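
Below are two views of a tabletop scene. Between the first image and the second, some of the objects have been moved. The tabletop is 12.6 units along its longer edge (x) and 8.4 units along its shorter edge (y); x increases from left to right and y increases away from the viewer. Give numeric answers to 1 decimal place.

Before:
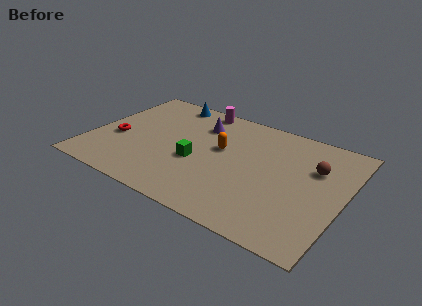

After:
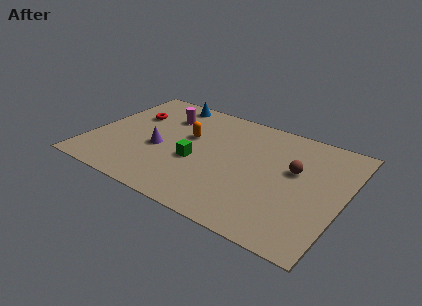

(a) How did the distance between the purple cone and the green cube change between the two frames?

-1.0

They were about 2.9 units apart before and 1.9 after — 1.0 units closer together.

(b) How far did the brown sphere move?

1.1

From (11.0, 5.6) to (10.1, 5.0), the brown sphere covered √(0.9² + 0.6²) ≈ 1.1 units.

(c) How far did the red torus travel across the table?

2.2

The red torus moved from about (1.3, 3.4) to (1.7, 5.6), a distance of √(0.4² + 2.2²) ≈ 2.2.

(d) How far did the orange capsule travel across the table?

1.7

The orange capsule moved from about (6.4, 4.9) to (4.7, 5.1), a distance of √(1.7² + 0.2²) ≈ 1.7.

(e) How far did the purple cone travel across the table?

3.2

The purple cone was near (5.1, 6.3) before and (3.5, 3.5) after, so it travelled √(1.6² + 2.8²) ≈ 3.2 units.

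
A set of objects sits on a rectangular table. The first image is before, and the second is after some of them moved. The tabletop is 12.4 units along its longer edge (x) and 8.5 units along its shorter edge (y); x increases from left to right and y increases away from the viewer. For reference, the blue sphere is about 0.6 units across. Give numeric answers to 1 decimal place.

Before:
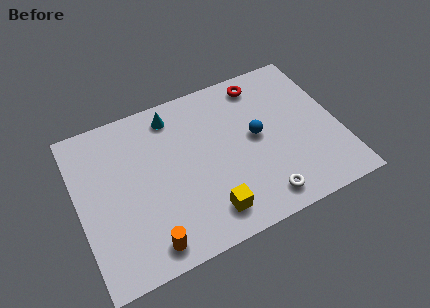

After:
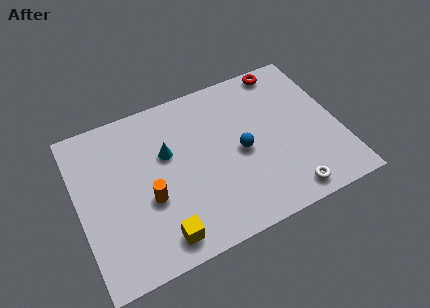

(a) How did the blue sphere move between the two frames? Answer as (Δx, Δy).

(-0.8, -0.5)

The blue sphere was at about (8.5, 4.5) and moved to about (7.7, 4.0).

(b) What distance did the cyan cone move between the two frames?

2.0

The cyan cone moved from about (4.8, 7.2) to (4.3, 5.3), a distance of √(0.5² + 1.9²) ≈ 2.0.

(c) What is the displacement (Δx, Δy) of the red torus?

(1.2, 0.4)

From the two frames, the red torus sits at roughly (9.1, 7.3) before and (10.3, 7.7) after.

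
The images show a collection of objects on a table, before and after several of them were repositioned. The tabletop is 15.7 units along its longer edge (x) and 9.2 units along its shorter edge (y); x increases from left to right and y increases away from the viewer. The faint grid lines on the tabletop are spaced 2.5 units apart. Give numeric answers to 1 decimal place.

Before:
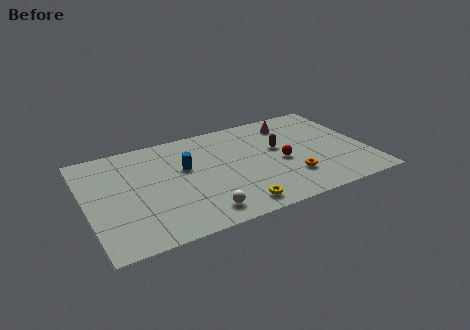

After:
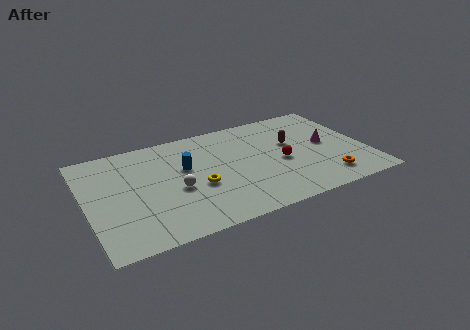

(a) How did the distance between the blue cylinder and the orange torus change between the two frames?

+2.1

Before: roughly 6.4 units apart; after: 8.5. That's 2.1 units further apart.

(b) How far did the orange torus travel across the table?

2.1

The orange torus was near (11.2, 2.5) before and (13.1, 1.7) after, so it travelled √(1.9² + 0.8²) ≈ 2.1 units.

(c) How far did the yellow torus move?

3.1

The yellow torus moved from about (7.9, 1.2) to (6.1, 3.7), a distance of √(1.8² + 2.5²) ≈ 3.1.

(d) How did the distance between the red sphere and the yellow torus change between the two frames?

+0.6

The distance was about 4.2 in the first image and 4.8 in the second, so they moved 0.6 units further apart.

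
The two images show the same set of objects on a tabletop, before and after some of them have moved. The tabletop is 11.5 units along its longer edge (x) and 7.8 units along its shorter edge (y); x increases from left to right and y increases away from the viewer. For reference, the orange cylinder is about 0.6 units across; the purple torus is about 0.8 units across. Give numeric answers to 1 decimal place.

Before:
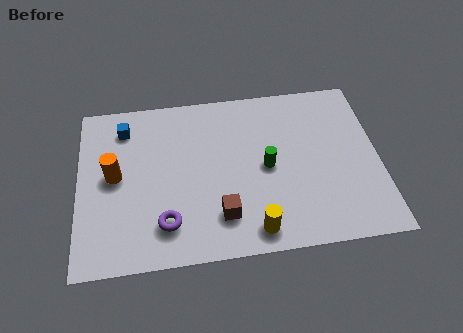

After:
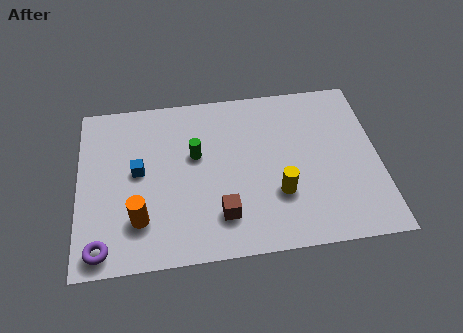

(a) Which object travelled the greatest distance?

the green cylinder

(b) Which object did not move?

the brown cube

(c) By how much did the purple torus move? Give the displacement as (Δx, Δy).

(-2.4, -0.8)

The purple torus was at about (3.3, 1.7) and moved to about (0.9, 0.9).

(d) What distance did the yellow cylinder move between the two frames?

1.8

The yellow cylinder moved from about (6.6, 1.0) to (7.6, 2.5), a distance of √(1.0² + 1.5²) ≈ 1.8.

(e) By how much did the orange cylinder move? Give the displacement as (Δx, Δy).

(0.9, -2.1)

From the two frames, the orange cylinder sits at roughly (1.4, 4.1) before and (2.3, 2.0) after.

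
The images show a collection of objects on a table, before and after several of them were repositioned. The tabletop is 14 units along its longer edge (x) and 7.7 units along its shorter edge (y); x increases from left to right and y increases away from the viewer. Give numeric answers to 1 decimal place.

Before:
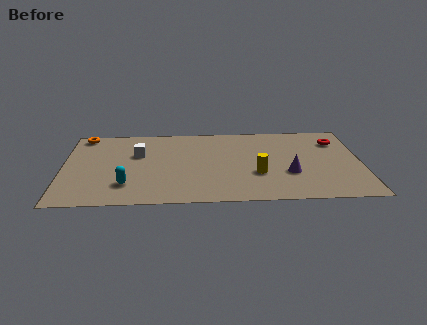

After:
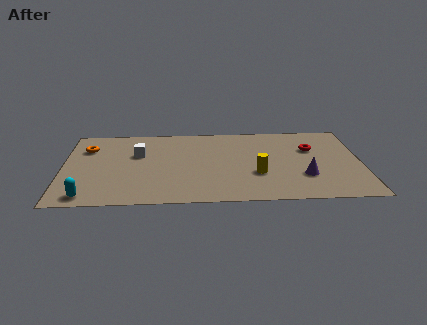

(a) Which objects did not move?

the white cube and the yellow cylinder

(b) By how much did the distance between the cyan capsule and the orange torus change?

-0.7

The distance was about 5.4 in the first image and 4.7 in the second, so they moved 0.7 units closer together.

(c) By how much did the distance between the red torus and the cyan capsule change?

+0.7

Before: roughly 10.6 units apart; after: 11.3. That's 0.7 units further apart.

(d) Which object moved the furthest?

the cyan capsule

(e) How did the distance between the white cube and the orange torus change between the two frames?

-0.8

They were about 3.3 units apart before and 2.5 after — 0.8 units closer together.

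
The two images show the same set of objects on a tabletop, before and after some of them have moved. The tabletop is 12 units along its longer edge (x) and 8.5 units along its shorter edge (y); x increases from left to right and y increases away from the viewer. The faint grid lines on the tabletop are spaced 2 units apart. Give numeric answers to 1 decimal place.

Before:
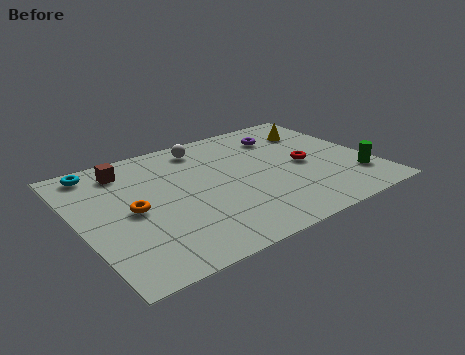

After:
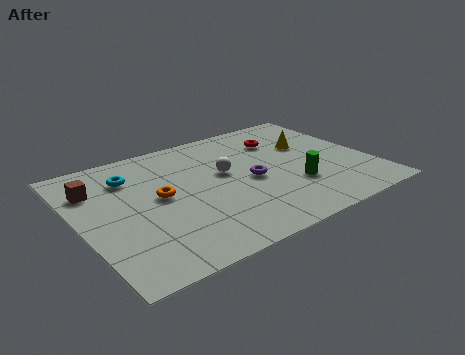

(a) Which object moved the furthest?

the purple torus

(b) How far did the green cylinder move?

2.6

From (11.1, 2.1) to (8.6, 2.7), the green cylinder covered √(2.5² + 0.6²) ≈ 2.6 units.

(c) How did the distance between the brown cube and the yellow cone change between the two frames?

+0.9

Before: roughly 8.0 units apart; after: 8.9. That's 0.9 units further apart.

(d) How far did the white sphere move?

2.4

The white sphere was near (5.6, 7.2) before and (6.1, 4.9) after, so it travelled √(0.5² + 2.3²) ≈ 2.4 units.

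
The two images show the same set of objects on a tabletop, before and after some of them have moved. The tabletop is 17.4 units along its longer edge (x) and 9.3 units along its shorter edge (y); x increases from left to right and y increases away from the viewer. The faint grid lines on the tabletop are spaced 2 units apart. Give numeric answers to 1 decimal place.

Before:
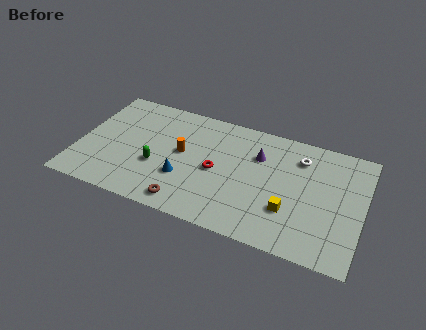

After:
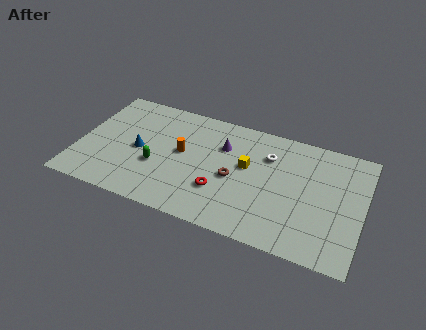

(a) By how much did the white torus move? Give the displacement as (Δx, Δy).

(-1.9, -0.5)

The white torus started near (13.4, 7.2) and ended near (11.5, 6.7).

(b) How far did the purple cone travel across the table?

2.2

The purple cone was near (10.9, 6.5) before and (8.7, 6.5) after, so it travelled √(2.2² + 0.0²) ≈ 2.2 units.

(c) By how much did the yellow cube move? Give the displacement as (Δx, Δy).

(-2.8, 2.5)

The yellow cube started near (13.1, 2.9) and ended near (10.3, 5.4).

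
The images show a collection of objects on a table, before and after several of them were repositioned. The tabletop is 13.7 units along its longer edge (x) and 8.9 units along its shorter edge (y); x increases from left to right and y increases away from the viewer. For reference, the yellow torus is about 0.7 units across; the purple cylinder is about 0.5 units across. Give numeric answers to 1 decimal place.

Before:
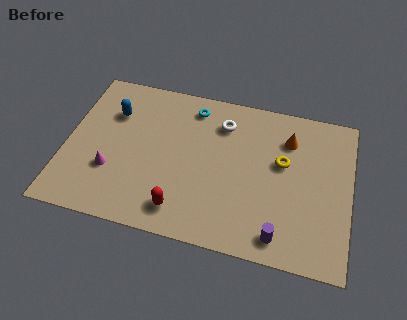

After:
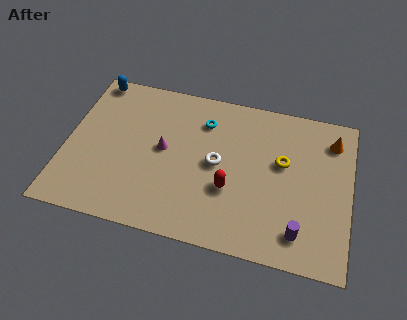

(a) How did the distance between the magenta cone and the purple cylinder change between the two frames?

-1.0

They were about 8.4 units apart before and 7.4 after — 1.0 units closer together.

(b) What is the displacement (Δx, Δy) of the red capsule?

(2.2, 1.7)

From the two frames, the red capsule sits at roughly (5.8, 1.5) before and (8.0, 3.2) after.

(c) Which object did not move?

the yellow torus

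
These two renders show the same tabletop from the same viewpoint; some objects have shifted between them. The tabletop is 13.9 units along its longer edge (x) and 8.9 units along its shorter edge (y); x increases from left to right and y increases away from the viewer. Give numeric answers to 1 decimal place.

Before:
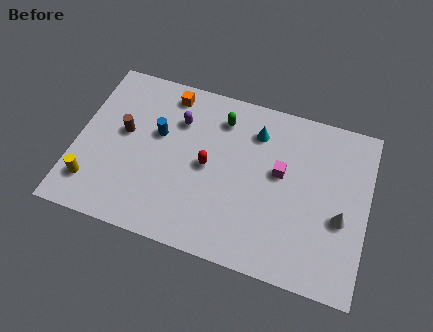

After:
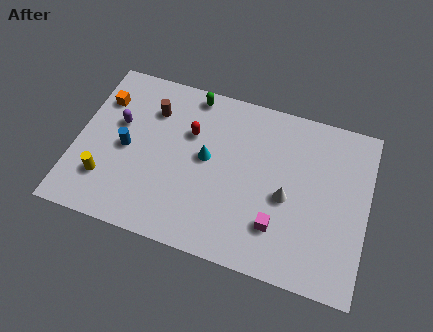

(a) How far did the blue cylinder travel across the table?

1.8

The blue cylinder moved from about (3.8, 5.4) to (2.4, 4.2), a distance of √(1.4² + 1.2²) ≈ 1.8.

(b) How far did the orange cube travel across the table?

3.3

From (4.1, 7.7) to (1.0, 6.5), the orange cube covered √(3.1² + 1.2²) ≈ 3.3 units.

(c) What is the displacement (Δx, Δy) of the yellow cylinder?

(0.6, 0.4)

The yellow cylinder was at about (1.0, 1.9) and moved to about (1.6, 2.3).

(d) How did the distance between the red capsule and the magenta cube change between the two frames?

+2.3

The distance was about 3.5 in the first image and 5.8 in the second, so they moved 2.3 units further apart.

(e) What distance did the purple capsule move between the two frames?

3.0

The purple capsule moved from about (4.7, 6.4) to (1.9, 5.4), a distance of √(2.8² + 1.0²) ≈ 3.0.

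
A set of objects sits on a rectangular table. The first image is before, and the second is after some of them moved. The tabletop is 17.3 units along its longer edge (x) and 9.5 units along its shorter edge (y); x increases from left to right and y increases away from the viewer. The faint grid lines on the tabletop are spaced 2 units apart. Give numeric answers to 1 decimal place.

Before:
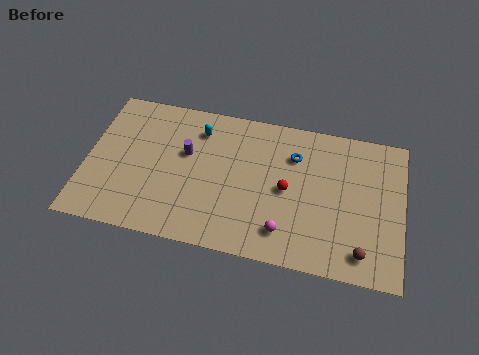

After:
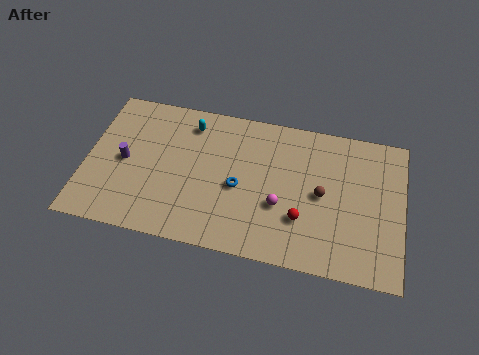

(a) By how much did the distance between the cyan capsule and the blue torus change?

-0.7

The distance was about 5.3 in the first image and 4.6 in the second, so they moved 0.7 units closer together.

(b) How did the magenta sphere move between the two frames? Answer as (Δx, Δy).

(-0.3, 1.6)

From the two frames, the magenta sphere sits at roughly (11.0, 1.9) before and (10.7, 3.5) after.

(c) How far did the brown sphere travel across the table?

3.9

The brown sphere moved from about (15.2, 1.5) to (12.9, 4.7), a distance of √(2.3² + 3.2²) ≈ 3.9.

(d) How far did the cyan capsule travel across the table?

0.6

From (6.0, 7.5) to (5.5, 7.8), the cyan capsule covered √(0.5² + 0.3²) ≈ 0.6 units.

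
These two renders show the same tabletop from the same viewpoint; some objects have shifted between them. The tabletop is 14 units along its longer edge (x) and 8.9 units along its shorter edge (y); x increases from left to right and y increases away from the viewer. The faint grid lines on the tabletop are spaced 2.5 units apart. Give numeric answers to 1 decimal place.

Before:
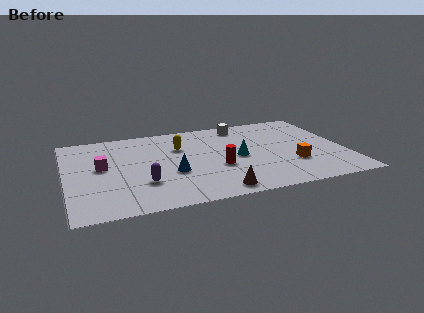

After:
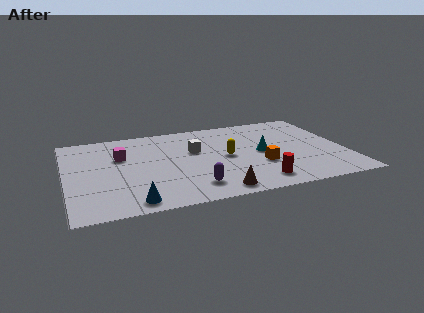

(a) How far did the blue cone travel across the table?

3.2

The blue cone was near (5.2, 3.4) before and (3.1, 1.0) after, so it travelled √(2.1² + 2.4²) ≈ 3.2 units.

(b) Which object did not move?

the brown cone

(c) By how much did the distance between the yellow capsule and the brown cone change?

-1.8

They were about 5.3 units apart before and 3.5 after — 1.8 units closer together.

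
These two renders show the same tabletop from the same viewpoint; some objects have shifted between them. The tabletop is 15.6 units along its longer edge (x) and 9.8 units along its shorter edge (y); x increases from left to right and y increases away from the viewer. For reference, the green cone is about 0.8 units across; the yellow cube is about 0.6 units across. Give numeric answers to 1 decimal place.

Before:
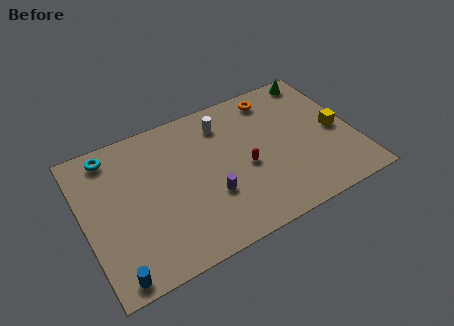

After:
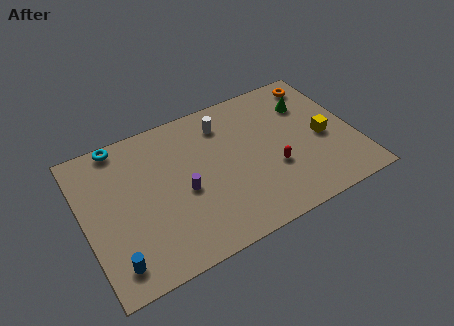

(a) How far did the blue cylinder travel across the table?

0.7

The blue cylinder was near (1.2, 0.9) before and (1.3, 1.6) after, so it travelled √(0.1² + 0.7²) ≈ 0.7 units.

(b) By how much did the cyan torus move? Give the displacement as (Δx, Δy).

(0.6, 0.5)

The cyan torus was at about (1.9, 8.5) and moved to about (2.5, 9.0).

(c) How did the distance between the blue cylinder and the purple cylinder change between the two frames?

-1.2

Before: roughly 6.3 units apart; after: 5.1. That's 1.2 units closer together.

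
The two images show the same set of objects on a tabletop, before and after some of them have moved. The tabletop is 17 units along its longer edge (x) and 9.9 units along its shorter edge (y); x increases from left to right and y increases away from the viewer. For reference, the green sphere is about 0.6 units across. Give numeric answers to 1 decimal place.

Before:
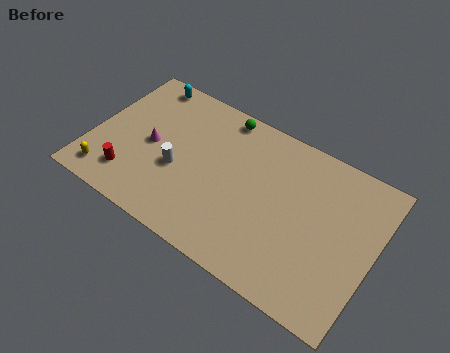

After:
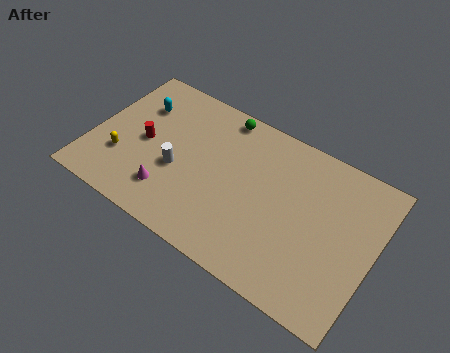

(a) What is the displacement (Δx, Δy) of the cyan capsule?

(0.0, -1.8)

The cyan capsule started near (2.3, 8.9) and ended near (2.3, 7.1).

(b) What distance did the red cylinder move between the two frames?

2.7

The red cylinder was near (2.7, 2.1) before and (3.1, 4.8) after, so it travelled √(0.4² + 2.7²) ≈ 2.7 units.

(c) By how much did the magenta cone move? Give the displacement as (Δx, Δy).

(1.6, -2.5)

The magenta cone started near (3.5, 4.8) and ended near (5.1, 2.3).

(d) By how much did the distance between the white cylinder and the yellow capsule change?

-1.2

They were about 4.6 units apart before and 3.4 after — 1.2 units closer together.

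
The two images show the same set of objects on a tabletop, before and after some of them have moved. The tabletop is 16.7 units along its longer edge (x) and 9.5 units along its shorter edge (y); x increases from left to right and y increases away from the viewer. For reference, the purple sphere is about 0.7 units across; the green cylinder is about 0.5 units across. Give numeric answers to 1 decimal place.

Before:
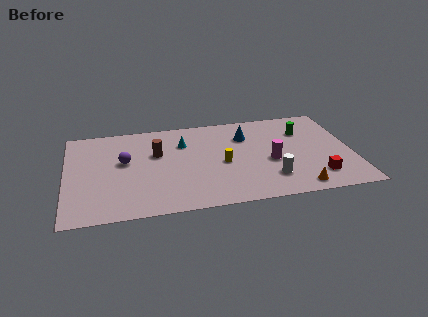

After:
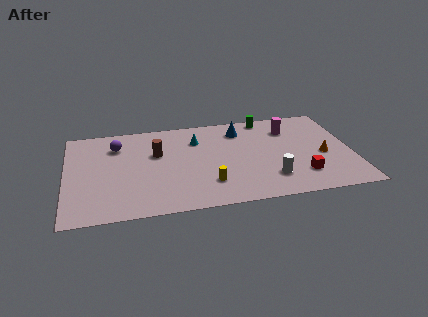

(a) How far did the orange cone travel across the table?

3.4

From (13.3, 1.1) to (15.0, 4.1), the orange cone covered √(1.7² + 3.0²) ≈ 3.4 units.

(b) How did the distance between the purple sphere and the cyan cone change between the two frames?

+1.0

They were about 3.7 units apart before and 4.7 after — 1.0 units further apart.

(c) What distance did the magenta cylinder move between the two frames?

3.5

From (11.9, 4.0) to (13.2, 7.2), the magenta cylinder covered √(1.3² + 3.2²) ≈ 3.5 units.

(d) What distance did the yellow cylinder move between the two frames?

2.1

The yellow cylinder was near (9.1, 4.3) before and (8.2, 2.4) after, so it travelled √(0.9² + 1.9²) ≈ 2.1 units.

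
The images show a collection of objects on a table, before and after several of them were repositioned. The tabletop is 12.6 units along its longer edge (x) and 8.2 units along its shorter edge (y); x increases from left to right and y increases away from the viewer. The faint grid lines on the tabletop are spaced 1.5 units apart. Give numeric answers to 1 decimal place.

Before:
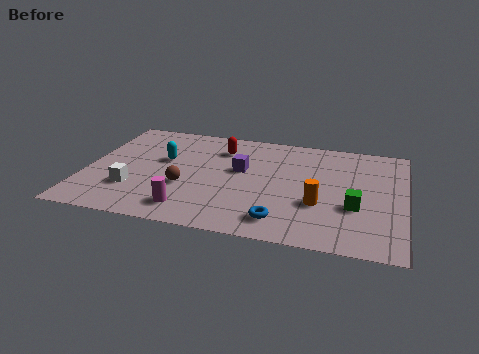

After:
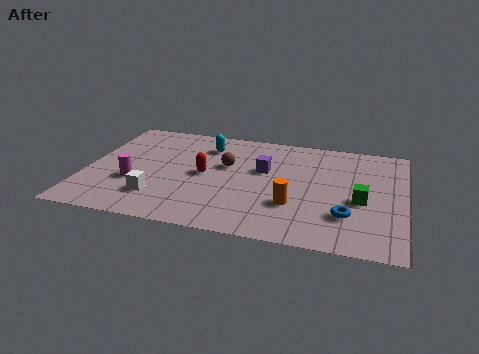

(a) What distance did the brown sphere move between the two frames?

2.5

The brown sphere moved from about (4.0, 3.0) to (5.5, 5.0), a distance of √(1.5² + 2.0²) ≈ 2.5.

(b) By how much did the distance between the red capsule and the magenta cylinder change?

-2.0

The distance was about 5.0 in the first image and 3.0 in the second, so they moved 2.0 units closer together.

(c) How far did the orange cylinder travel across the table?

1.0

The orange cylinder was near (9.3, 2.9) before and (8.3, 2.6) after, so it travelled √(1.0² + 0.3²) ≈ 1.0 units.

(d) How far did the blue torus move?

2.7

The blue torus moved from about (7.9, 1.4) to (10.4, 2.3), a distance of √(2.5² + 0.9²) ≈ 2.7.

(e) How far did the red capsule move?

2.3

The red capsule moved from about (5.2, 6.3) to (4.7, 4.1), a distance of √(0.5² + 2.2²) ≈ 2.3.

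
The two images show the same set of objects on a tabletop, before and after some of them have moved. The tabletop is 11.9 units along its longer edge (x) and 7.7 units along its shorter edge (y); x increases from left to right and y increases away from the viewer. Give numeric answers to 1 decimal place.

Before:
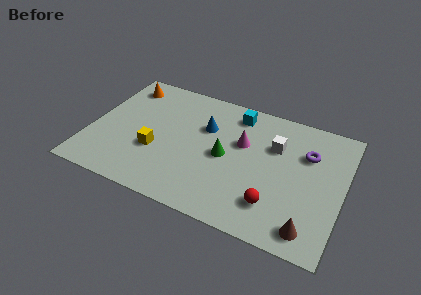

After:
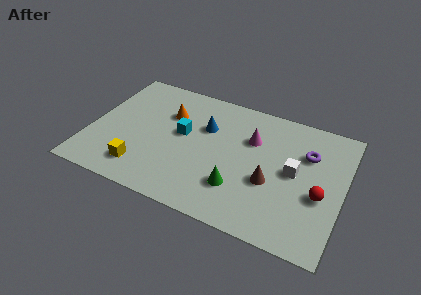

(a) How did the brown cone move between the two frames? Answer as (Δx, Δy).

(-2.0, 1.9)

The brown cone started near (10.6, 1.1) and ended near (8.6, 3.0).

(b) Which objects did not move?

the purple torus and the blue cone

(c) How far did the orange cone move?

2.5

From (1.2, 6.4) to (3.5, 5.3), the orange cone covered √(2.3² + 1.1²) ≈ 2.5 units.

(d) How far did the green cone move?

1.8

The green cone moved from about (6.4, 3.7) to (7.2, 2.1), a distance of √(0.8² + 1.6²) ≈ 1.8.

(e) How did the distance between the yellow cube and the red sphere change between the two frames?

+2.6

The distance was about 5.8 in the first image and 8.4 in the second, so they moved 2.6 units further apart.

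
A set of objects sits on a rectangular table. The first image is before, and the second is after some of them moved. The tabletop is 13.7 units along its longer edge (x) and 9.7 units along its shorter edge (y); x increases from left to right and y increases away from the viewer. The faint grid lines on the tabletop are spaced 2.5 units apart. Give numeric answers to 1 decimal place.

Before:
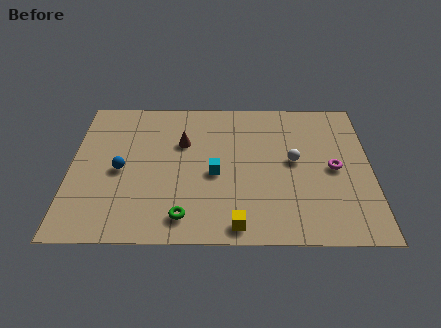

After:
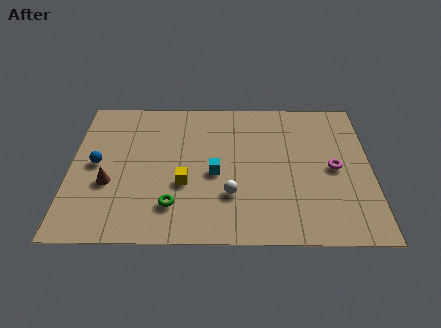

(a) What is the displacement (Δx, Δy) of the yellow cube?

(-2.4, 2.6)

From the two frames, the yellow cube sits at roughly (7.6, 1.0) before and (5.2, 3.6) after.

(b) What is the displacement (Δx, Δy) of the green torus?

(-0.5, 0.7)

The green torus started near (5.2, 1.5) and ended near (4.7, 2.2).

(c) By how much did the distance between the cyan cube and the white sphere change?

-2.1

The distance was about 3.7 in the first image and 1.6 in the second, so they moved 2.1 units closer together.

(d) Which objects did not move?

the cyan cube and the magenta torus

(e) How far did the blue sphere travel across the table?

1.2

The blue sphere moved from about (2.3, 4.5) to (1.2, 4.9), a distance of √(1.1² + 0.4²) ≈ 1.2.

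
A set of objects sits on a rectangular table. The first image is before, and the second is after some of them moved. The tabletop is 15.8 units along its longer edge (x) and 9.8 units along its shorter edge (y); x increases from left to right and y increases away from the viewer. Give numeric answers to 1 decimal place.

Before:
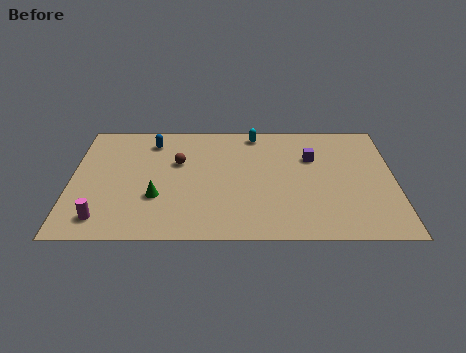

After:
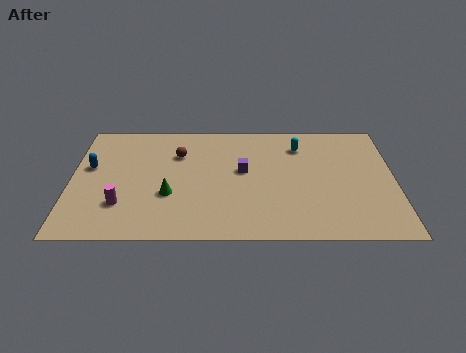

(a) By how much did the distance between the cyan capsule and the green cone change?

+0.4

Before: roughly 7.2 units apart; after: 7.6. That's 0.4 units further apart.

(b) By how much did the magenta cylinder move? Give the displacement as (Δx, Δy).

(0.9, 1.1)

The magenta cylinder was at about (1.6, 1.6) and moved to about (2.5, 2.7).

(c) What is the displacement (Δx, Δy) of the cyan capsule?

(2.2, -1.1)

The cyan capsule started near (9.0, 8.7) and ended near (11.2, 7.6).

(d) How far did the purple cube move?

3.6

The purple cube moved from about (11.8, 6.6) to (8.4, 5.5), a distance of √(3.4² + 1.1²) ≈ 3.6.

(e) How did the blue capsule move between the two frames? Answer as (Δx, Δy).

(-3.0, -2.2)

From the two frames, the blue capsule sits at roughly (3.9, 8.0) before and (0.9, 5.8) after.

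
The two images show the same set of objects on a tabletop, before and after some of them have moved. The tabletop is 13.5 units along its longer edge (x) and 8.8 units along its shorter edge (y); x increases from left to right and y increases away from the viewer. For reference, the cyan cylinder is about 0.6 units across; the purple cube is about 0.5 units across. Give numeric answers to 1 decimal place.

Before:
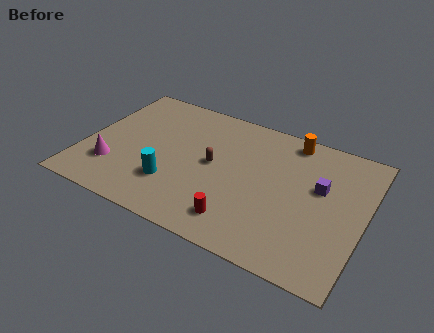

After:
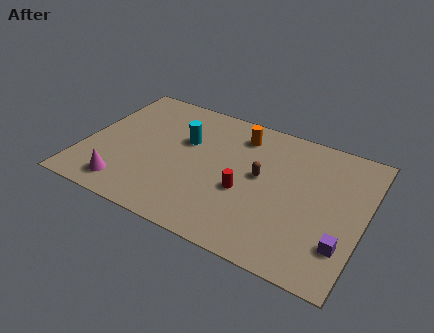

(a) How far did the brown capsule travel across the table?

2.3

The brown capsule moved from about (6.2, 4.6) to (8.5, 4.8), a distance of √(2.3² + 0.2²) ≈ 2.3.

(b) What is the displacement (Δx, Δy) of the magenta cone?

(0.8, -1.0)

The magenta cone started near (1.6, 2.4) and ended near (2.4, 1.4).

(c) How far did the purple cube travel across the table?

3.3

From (11.3, 5.3) to (12.7, 2.3), the purple cube covered √(1.4² + 3.0²) ≈ 3.3 units.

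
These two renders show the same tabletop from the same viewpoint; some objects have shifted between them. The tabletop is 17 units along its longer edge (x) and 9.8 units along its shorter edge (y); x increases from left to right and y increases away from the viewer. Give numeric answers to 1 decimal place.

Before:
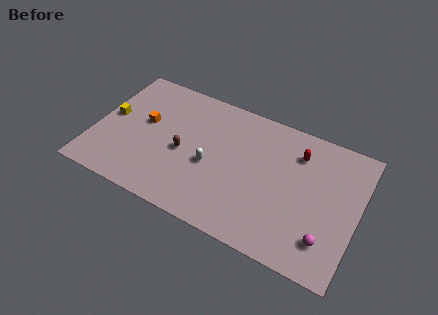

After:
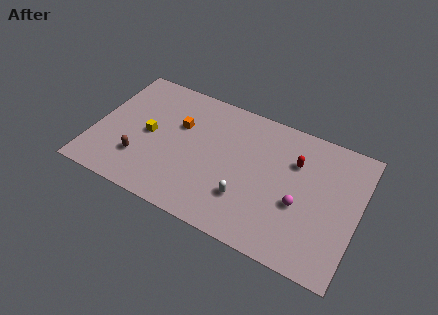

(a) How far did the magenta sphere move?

2.5

From (15.3, 2.2) to (13.4, 3.9), the magenta sphere covered √(1.9² + 1.7²) ≈ 2.5 units.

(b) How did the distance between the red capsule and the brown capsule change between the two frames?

+2.7

They were about 7.7 units apart before and 10.4 after — 2.7 units further apart.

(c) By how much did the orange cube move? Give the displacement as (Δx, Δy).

(2.2, 0.7)

From the two frames, the orange cube sits at roughly (3.1, 5.6) before and (5.3, 6.3) after.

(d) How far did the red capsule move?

0.7

The red capsule was near (12.9, 7.5) before and (12.8, 6.8) after, so it travelled √(0.1² + 0.7²) ≈ 0.7 units.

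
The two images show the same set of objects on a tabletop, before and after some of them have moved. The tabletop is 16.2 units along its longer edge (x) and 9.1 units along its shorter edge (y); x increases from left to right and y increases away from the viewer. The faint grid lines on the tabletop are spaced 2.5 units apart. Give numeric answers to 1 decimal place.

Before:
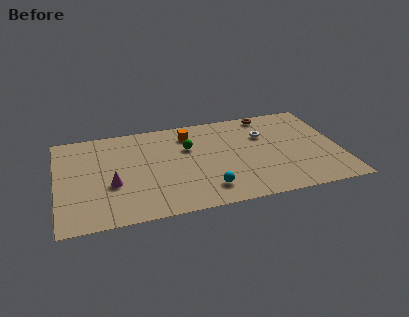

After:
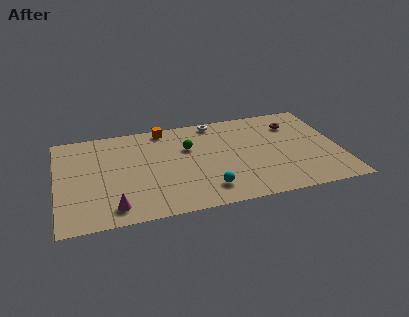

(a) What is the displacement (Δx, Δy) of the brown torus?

(1.4, -1.3)

The brown torus was at about (12.4, 8.2) and moved to about (13.8, 6.9).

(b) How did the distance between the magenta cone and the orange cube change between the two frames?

+1.5

The distance was about 6.0 in the first image and 7.5 in the second, so they moved 1.5 units further apart.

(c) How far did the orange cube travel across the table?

1.7

The orange cube was near (7.7, 7.3) before and (6.3, 8.2) after, so it travelled √(1.4² + 0.9²) ≈ 1.7 units.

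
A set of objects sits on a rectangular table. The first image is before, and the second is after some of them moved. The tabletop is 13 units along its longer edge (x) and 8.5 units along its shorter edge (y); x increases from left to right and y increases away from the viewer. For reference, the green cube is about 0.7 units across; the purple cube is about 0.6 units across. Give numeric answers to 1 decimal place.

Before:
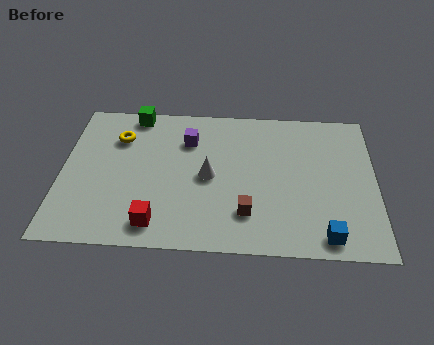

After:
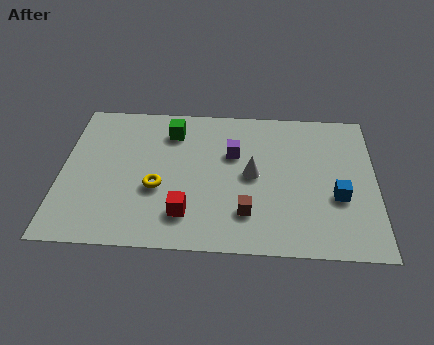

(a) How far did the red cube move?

1.3

The red cube was near (4.0, 1.3) before and (5.2, 1.9) after, so it travelled √(1.2² + 0.6²) ≈ 1.3 units.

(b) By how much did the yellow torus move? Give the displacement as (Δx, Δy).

(1.7, -2.9)

From the two frames, the yellow torus sits at roughly (2.3, 6.2) before and (4.0, 3.3) after.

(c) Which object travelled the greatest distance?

the yellow torus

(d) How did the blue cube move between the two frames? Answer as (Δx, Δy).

(0.5, 2.2)

The blue cube was at about (10.9, 1.0) and moved to about (11.4, 3.2).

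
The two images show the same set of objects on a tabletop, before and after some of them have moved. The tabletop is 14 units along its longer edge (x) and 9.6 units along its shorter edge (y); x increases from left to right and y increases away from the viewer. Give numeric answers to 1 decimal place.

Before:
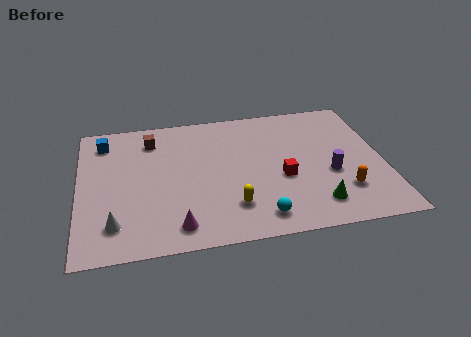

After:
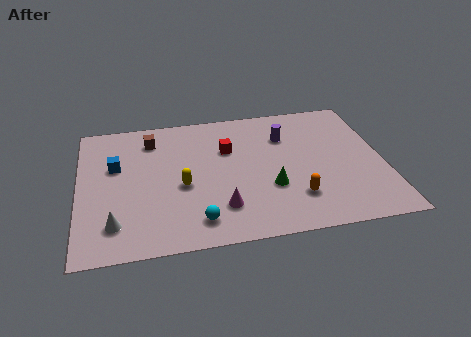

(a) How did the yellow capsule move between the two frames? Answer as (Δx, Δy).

(-2.2, 1.8)

The yellow capsule started near (6.9, 2.3) and ended near (4.7, 4.1).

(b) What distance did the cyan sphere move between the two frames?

2.8

The cyan sphere was near (8.1, 1.4) before and (5.3, 1.6) after, so it travelled √(2.8² + 0.2²) ≈ 2.8 units.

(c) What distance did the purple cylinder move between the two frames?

3.6

The purple cylinder moved from about (11.5, 3.8) to (9.6, 6.9), a distance of √(1.9² + 3.1²) ≈ 3.6.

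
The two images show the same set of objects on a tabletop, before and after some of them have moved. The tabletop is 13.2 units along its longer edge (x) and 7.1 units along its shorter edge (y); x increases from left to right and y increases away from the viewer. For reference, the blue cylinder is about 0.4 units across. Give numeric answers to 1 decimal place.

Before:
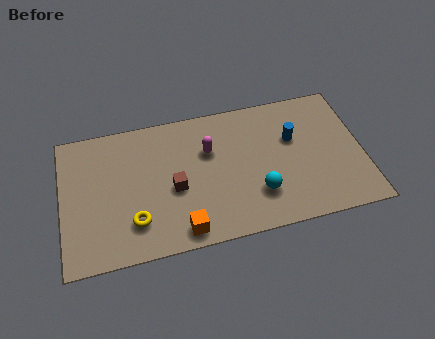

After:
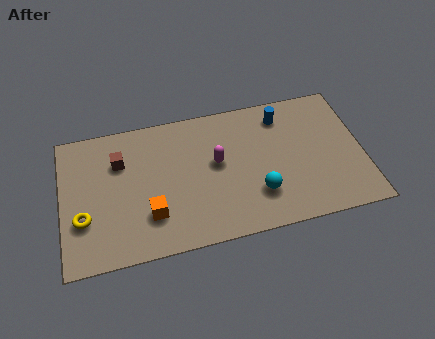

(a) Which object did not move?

the cyan sphere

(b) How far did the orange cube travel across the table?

1.7

The orange cube was near (5.1, 0.9) before and (3.8, 2.0) after, so it travelled √(1.3² + 1.1²) ≈ 1.7 units.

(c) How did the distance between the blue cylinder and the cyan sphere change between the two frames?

+1.0

Before: roughly 3.0 units apart; after: 4.0. That's 1.0 units further apart.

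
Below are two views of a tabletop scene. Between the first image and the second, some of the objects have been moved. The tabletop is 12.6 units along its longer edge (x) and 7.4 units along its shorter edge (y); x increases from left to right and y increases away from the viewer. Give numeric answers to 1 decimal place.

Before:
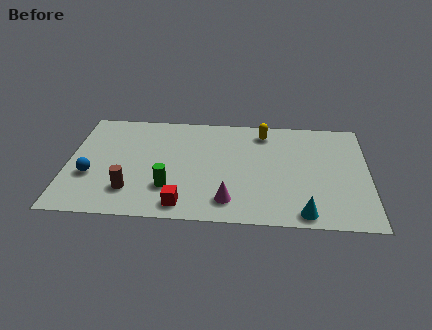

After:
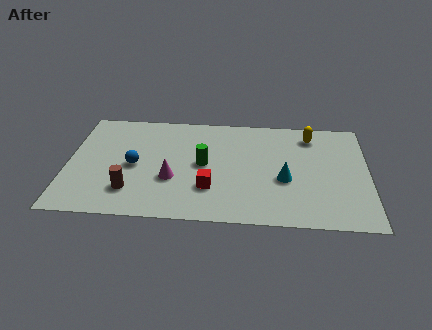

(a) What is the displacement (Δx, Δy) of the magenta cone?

(-2.4, 1.3)

The magenta cone started near (6.8, 1.4) and ended near (4.4, 2.7).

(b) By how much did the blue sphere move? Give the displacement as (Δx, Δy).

(1.8, 0.8)

The blue sphere started near (1.0, 2.7) and ended near (2.8, 3.5).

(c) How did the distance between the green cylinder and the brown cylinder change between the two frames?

+2.0

The distance was about 1.6 in the first image and 3.6 in the second, so they moved 2.0 units further apart.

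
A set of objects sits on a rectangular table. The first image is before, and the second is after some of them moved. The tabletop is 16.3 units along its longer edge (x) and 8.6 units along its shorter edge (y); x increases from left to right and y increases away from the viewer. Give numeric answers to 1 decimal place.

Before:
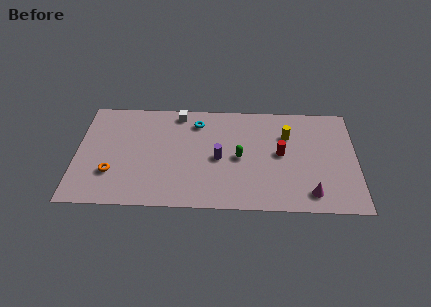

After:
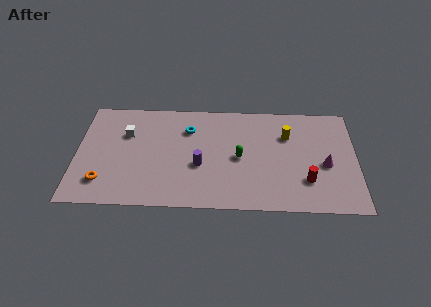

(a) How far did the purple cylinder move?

1.3

The purple cylinder was near (8.3, 4.0) before and (7.2, 3.4) after, so it travelled √(1.1² + 0.6²) ≈ 1.3 units.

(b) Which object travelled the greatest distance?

the white cube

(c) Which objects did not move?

the green capsule and the yellow cylinder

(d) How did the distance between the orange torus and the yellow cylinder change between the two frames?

+0.7

They were about 10.8 units apart before and 11.5 after — 0.7 units further apart.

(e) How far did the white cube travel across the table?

3.5

The white cube was near (5.9, 7.6) before and (2.9, 5.8) after, so it travelled √(3.0² + 1.8²) ≈ 3.5 units.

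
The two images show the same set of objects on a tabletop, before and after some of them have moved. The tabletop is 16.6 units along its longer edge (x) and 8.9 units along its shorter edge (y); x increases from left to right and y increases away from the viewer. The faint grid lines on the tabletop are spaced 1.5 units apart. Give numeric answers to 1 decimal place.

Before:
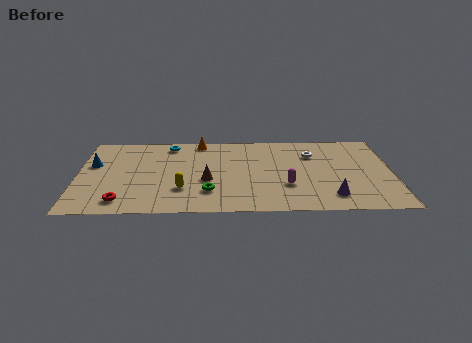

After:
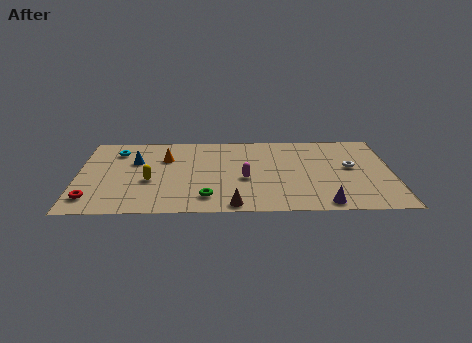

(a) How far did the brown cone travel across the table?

3.1

From (6.8, 3.6) to (8.2, 0.8), the brown cone covered √(1.4² + 2.8²) ≈ 3.1 units.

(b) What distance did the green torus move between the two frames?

0.6

The green torus was near (6.9, 2.3) before and (6.8, 1.7) after, so it travelled √(0.1² + 0.6²) ≈ 0.6 units.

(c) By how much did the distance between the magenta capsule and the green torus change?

-1.3

The distance was about 4.1 in the first image and 2.8 in the second, so they moved 1.3 units closer together.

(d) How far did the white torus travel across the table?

2.5

From (12.4, 6.4) to (14.4, 4.9), the white torus covered √(2.0² + 1.5²) ≈ 2.5 units.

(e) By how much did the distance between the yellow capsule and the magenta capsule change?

-0.5

They were about 5.5 units apart before and 5.0 after — 0.5 units closer together.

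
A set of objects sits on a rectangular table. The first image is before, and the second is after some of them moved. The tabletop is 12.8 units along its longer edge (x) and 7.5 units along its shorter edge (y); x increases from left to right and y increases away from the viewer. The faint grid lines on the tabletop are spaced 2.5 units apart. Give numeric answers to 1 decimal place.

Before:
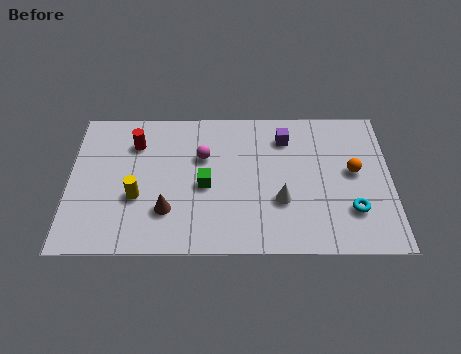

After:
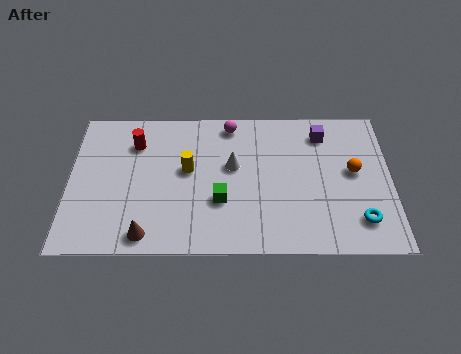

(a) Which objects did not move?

the red cylinder and the orange sphere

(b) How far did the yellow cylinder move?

2.4

The yellow cylinder was near (2.7, 2.8) before and (4.7, 4.2) after, so it travelled √(2.0² + 1.4²) ≈ 2.4 units.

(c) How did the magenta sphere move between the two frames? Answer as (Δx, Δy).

(1.1, 1.7)

From the two frames, the magenta sphere sits at roughly (5.3, 4.9) before and (6.4, 6.6) after.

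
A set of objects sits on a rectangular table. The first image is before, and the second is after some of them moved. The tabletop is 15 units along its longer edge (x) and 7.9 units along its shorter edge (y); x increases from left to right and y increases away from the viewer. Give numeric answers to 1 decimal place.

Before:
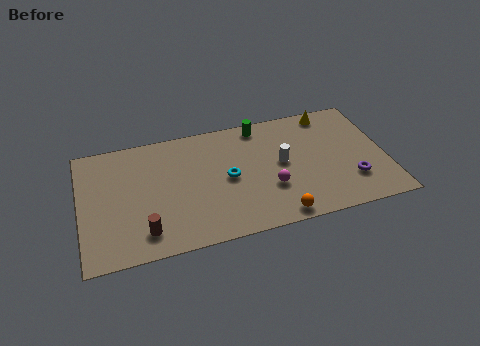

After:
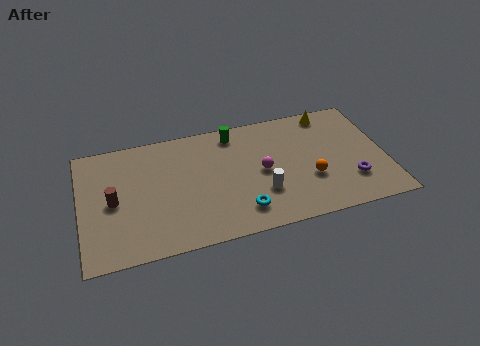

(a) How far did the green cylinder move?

1.3

From (9.0, 7.0) to (7.7, 6.8), the green cylinder covered √(1.3² + 0.2²) ≈ 1.3 units.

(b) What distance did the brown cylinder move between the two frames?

2.7

The brown cylinder moved from about (3.0, 1.5) to (1.6, 3.8), a distance of √(1.4² + 2.3²) ≈ 2.7.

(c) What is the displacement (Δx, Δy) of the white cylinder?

(-1.1, -1.7)

The white cylinder started near (9.9, 4.2) and ended near (8.8, 2.5).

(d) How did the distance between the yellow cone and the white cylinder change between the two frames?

+2.0

Before: roughly 3.8 units apart; after: 5.8. That's 2.0 units further apart.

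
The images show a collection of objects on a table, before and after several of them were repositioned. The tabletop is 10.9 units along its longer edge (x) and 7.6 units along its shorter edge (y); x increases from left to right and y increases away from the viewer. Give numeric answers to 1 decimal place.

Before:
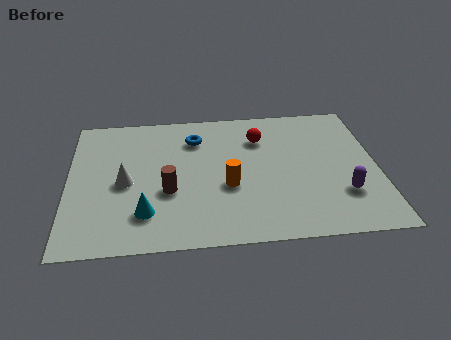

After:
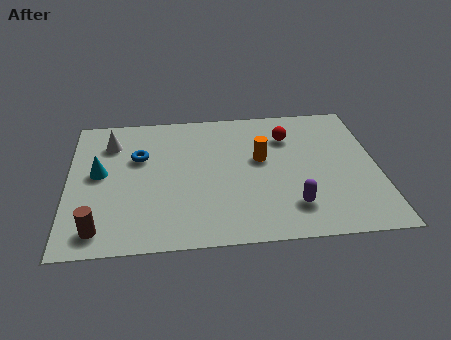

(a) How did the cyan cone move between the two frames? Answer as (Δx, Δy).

(-1.6, 2.3)

From the two frames, the cyan cone sits at roughly (2.7, 1.8) before and (1.1, 4.1) after.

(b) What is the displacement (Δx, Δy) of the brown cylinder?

(-2.4, -1.8)

The brown cylinder was at about (3.5, 2.9) and moved to about (1.1, 1.1).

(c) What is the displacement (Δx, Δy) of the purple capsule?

(-1.8, -0.5)

The purple capsule started near (9.6, 2.2) and ended near (7.8, 1.7).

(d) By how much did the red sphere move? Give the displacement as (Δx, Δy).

(1.0, 0.0)

The red sphere was at about (6.8, 5.6) and moved to about (7.8, 5.6).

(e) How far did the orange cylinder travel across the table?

1.8

The orange cylinder moved from about (5.6, 3.0) to (6.8, 4.4), a distance of √(1.2² + 1.4²) ≈ 1.8.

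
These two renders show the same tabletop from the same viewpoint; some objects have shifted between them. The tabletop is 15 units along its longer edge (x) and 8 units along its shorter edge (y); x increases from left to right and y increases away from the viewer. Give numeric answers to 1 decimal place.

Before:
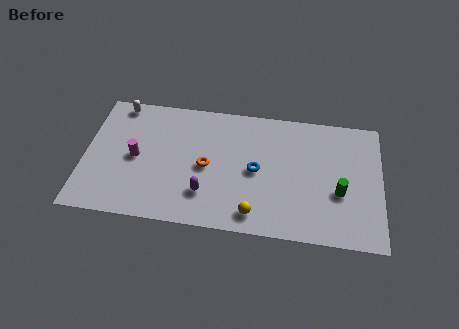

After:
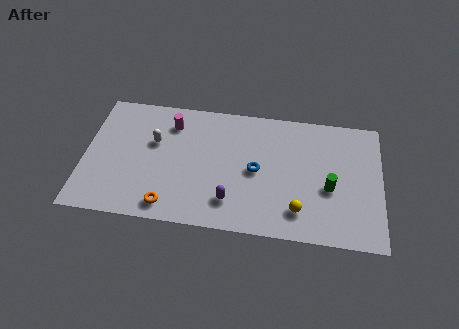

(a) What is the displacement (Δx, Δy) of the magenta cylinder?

(1.7, 2.4)

The magenta cylinder was at about (2.6, 3.9) and moved to about (4.3, 6.3).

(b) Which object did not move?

the blue torus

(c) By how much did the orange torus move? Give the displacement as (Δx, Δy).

(-1.8, -2.7)

From the two frames, the orange torus sits at roughly (6.2, 3.8) before and (4.4, 1.1) after.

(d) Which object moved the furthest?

the orange torus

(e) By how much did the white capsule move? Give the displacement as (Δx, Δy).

(1.9, -2.2)

The white capsule was at about (1.6, 7.2) and moved to about (3.5, 5.0).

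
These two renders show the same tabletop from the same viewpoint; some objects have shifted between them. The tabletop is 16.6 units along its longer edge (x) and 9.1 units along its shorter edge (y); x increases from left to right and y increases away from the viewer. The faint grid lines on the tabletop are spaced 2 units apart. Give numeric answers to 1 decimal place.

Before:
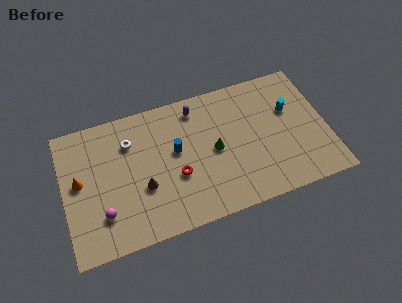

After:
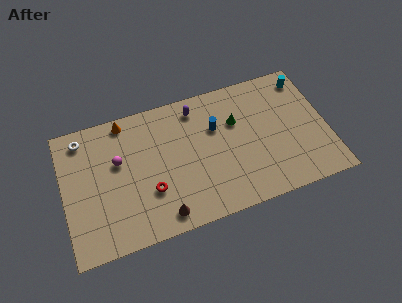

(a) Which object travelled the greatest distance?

the orange cone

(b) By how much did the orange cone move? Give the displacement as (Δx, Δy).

(3.1, 3.2)

From the two frames, the orange cone sits at roughly (1.0, 5.0) before and (4.1, 8.2) after.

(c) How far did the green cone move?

2.1

The green cone was near (9.5, 4.5) before and (11.0, 6.0) after, so it travelled √(1.5² + 1.5²) ≈ 2.1 units.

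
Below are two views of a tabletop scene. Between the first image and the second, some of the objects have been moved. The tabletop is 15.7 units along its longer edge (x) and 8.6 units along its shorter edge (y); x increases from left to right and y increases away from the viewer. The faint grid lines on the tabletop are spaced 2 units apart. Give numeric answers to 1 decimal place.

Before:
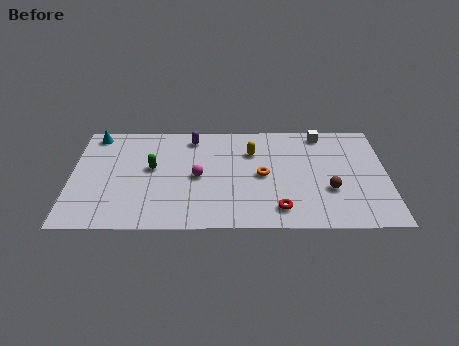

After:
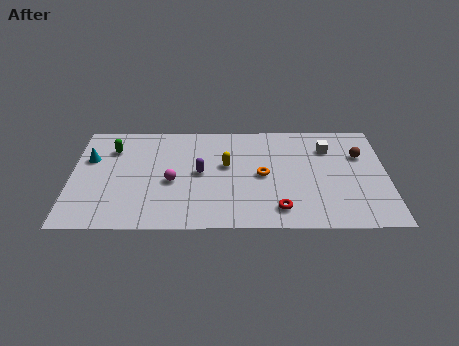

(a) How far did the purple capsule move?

2.9

The purple capsule was near (6.0, 7.3) before and (6.4, 4.4) after, so it travelled √(0.4² + 2.9²) ≈ 2.9 units.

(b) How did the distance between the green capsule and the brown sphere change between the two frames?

+3.4

The distance was about 9.0 in the first image and 12.4 in the second, so they moved 3.4 units further apart.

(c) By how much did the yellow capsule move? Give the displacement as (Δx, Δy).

(-1.3, -1.1)

The yellow capsule was at about (9.0, 6.1) and moved to about (7.7, 5.0).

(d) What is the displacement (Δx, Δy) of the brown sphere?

(1.6, 2.8)

From the two frames, the brown sphere sits at roughly (12.8, 3.0) before and (14.4, 5.8) after.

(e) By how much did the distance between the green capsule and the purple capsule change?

+1.6

The distance was about 3.2 in the first image and 4.8 in the second, so they moved 1.6 units further apart.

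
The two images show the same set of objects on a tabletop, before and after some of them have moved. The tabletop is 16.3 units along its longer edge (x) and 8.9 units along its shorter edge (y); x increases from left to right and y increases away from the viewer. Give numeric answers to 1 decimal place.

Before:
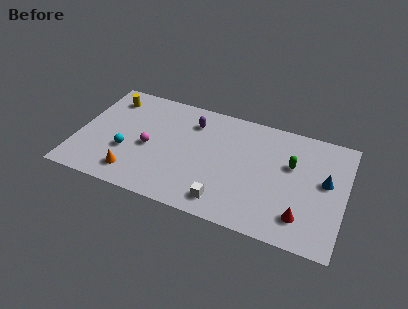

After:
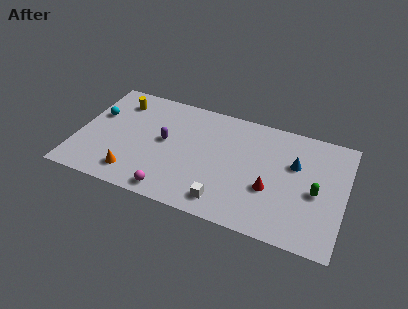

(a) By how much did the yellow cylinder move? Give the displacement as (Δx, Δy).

(0.6, -0.1)

The yellow cylinder started near (1.6, 7.2) and ended near (2.2, 7.1).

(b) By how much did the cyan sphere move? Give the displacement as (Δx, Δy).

(-2.1, 2.4)

The cyan sphere started near (3.1, 3.2) and ended near (1.0, 5.6).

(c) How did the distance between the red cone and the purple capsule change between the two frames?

-1.9

They were about 8.7 units apart before and 6.8 after — 1.9 units closer together.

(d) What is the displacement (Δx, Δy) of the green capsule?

(1.6, -1.6)

The green capsule was at about (13.0, 5.6) and moved to about (14.6, 4.0).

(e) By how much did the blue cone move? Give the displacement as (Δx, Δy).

(-1.9, 0.7)

The blue cone was at about (15.1, 5.0) and moved to about (13.2, 5.7).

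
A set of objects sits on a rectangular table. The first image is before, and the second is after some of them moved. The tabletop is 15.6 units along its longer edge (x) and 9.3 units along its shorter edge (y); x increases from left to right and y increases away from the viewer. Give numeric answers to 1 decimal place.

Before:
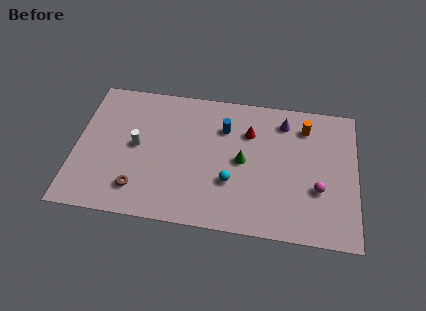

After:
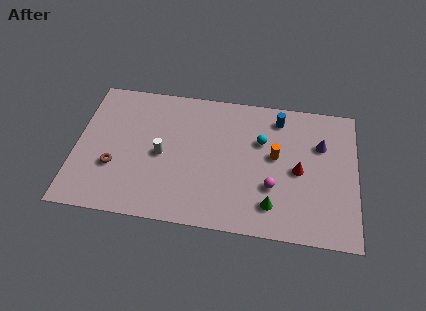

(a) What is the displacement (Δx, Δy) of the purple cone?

(2.1, -1.3)

From the two frames, the purple cone sits at roughly (11.5, 7.6) before and (13.6, 6.3) after.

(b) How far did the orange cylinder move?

2.7

From (12.7, 7.4) to (11.1, 5.2), the orange cylinder covered √(1.6² + 2.2²) ≈ 2.7 units.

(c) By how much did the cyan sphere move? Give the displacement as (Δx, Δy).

(1.6, 3.0)

The cyan sphere started near (8.7, 3.1) and ended near (10.3, 6.1).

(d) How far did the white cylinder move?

1.5

From (3.4, 4.8) to (4.8, 4.4), the white cylinder covered √(1.4² + 0.4²) ≈ 1.5 units.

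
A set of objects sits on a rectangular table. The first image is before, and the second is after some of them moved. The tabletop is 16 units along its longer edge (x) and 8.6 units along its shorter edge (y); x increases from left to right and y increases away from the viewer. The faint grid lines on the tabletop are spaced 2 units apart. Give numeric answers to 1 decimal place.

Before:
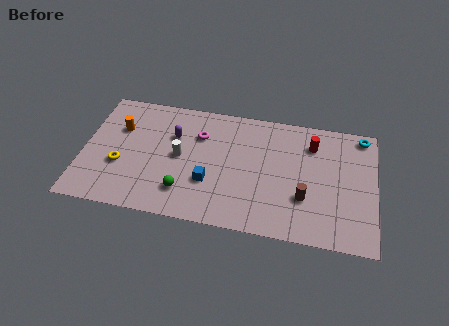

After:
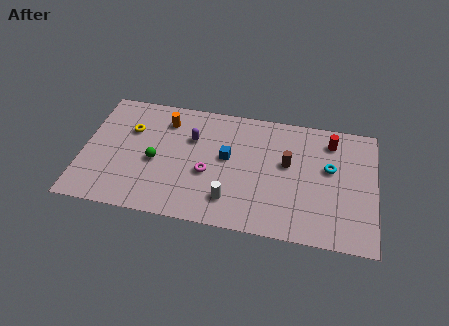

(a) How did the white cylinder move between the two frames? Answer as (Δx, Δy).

(2.9, -2.5)

The white cylinder started near (5.3, 4.4) and ended near (8.2, 1.9).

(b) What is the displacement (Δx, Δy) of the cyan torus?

(-1.7, -2.6)

From the two frames, the cyan torus sits at roughly (15.2, 7.7) before and (13.5, 5.1) after.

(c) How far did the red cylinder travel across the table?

1.1

The red cylinder moved from about (12.5, 6.6) to (13.5, 7.0), a distance of √(1.0² + 0.4²) ≈ 1.1.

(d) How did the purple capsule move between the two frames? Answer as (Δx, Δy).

(1.0, 0.0)

The purple capsule was at about (4.9, 5.8) and moved to about (5.9, 5.8).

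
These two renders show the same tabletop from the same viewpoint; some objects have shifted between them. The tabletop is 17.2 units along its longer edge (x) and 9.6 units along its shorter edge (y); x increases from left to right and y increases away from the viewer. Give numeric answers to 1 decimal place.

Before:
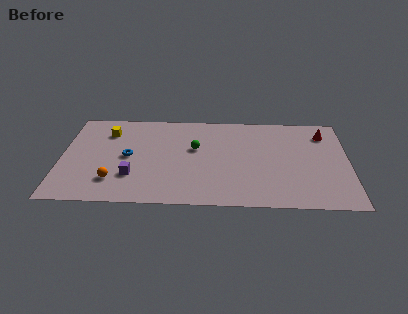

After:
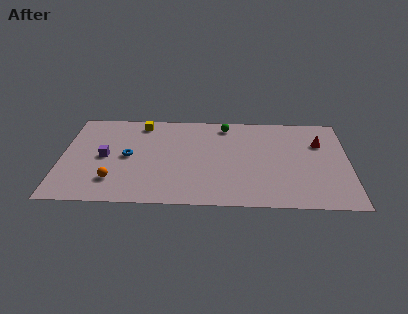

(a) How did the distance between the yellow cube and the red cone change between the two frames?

-2.2

The distance was about 13.1 in the first image and 10.9 in the second, so they moved 2.2 units closer together.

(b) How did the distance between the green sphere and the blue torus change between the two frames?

+2.7

The distance was about 4.1 in the first image and 6.8 in the second, so they moved 2.7 units further apart.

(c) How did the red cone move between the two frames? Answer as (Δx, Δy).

(-0.3, -1.0)

The red cone was at about (15.8, 7.6) and moved to about (15.5, 6.6).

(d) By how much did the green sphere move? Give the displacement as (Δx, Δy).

(1.8, 2.5)

The green sphere started near (8.0, 5.8) and ended near (9.8, 8.3).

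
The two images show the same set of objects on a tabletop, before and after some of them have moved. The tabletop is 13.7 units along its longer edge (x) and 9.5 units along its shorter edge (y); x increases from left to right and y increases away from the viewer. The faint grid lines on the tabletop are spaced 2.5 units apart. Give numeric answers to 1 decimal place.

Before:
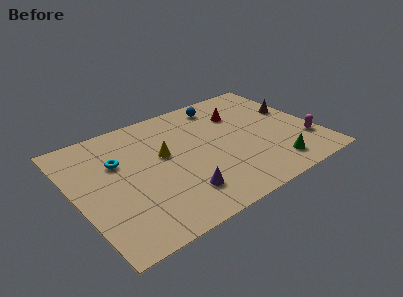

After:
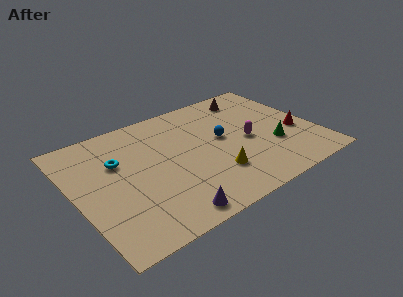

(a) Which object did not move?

the cyan torus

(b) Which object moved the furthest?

the red cone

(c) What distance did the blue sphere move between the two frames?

2.9

The blue sphere was near (9.0, 8.1) before and (8.5, 5.2) after, so it travelled √(0.5² + 2.9²) ≈ 2.9 units.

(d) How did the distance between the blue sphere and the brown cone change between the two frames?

-0.9

They were about 4.5 units apart before and 3.6 after — 0.9 units closer together.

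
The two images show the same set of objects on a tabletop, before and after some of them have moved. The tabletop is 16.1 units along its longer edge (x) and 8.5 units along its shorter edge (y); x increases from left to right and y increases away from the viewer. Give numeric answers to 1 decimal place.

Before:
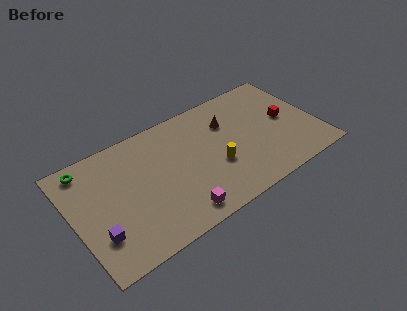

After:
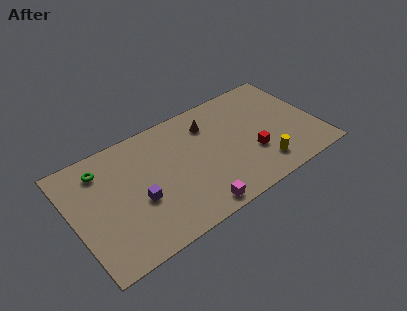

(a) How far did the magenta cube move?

1.1

From (6.3, 1.2) to (7.4, 0.9), the magenta cube covered √(1.1² + 0.3²) ≈ 1.1 units.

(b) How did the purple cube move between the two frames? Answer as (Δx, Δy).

(2.8, 1.0)

From the two frames, the purple cube sits at roughly (1.3, 2.4) before and (4.1, 3.4) after.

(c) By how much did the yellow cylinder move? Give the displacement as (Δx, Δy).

(2.8, -1.5)

From the two frames, the yellow cylinder sits at roughly (9.2, 3.2) before and (12.0, 1.7) after.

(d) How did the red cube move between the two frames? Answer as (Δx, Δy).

(-2.6, -1.5)

From the two frames, the red cube sits at roughly (14.2, 4.4) before and (11.6, 2.9) after.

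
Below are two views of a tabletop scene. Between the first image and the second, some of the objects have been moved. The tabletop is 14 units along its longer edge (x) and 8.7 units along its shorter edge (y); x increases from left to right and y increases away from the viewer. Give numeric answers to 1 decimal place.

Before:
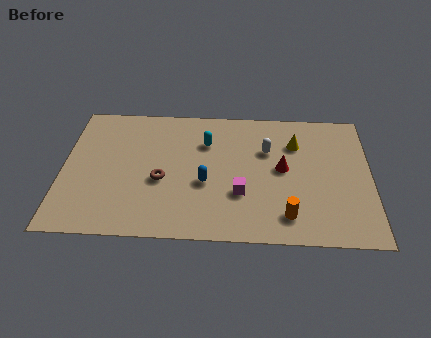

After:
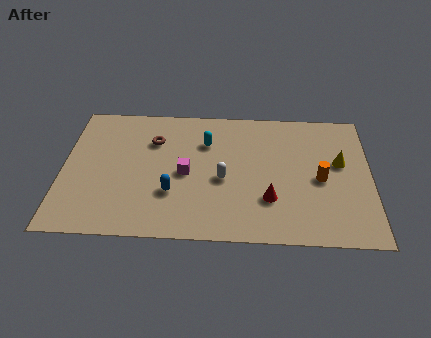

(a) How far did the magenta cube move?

2.8

The magenta cube moved from about (8.1, 2.9) to (5.6, 4.1), a distance of √(2.5² + 1.2²) ≈ 2.8.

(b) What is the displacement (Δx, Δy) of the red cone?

(-0.6, -2.0)

From the two frames, the red cone sits at roughly (10.0, 4.6) before and (9.4, 2.6) after.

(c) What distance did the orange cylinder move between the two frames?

2.8

The orange cylinder moved from about (10.2, 1.6) to (11.7, 4.0), a distance of √(1.5² + 2.4²) ≈ 2.8.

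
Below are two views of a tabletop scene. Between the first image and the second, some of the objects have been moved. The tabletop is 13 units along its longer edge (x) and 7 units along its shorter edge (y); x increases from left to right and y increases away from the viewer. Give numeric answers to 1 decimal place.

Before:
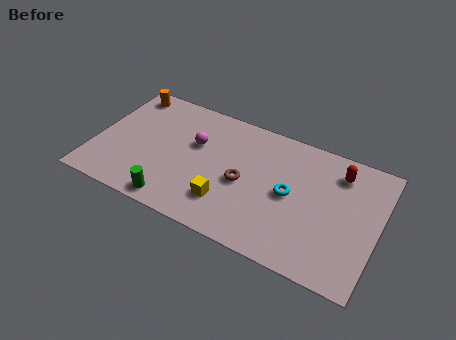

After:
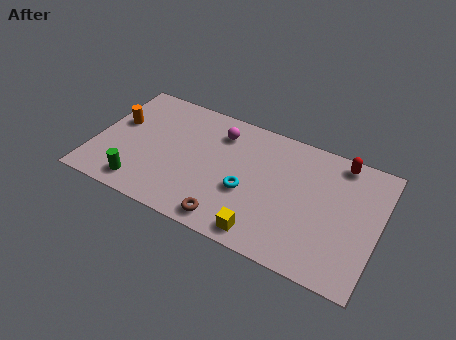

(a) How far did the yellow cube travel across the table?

2.0

From (6.3, 1.8) to (8.1, 0.9), the yellow cube covered √(1.8² + 0.9²) ≈ 2.0 units.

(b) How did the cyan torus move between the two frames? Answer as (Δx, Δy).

(-1.9, -0.7)

From the two frames, the cyan torus sits at roughly (9.0, 3.5) before and (7.1, 2.8) after.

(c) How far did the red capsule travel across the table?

0.6

The red capsule was near (11.0, 5.6) before and (11.0, 6.2) after, so it travelled √(0.0² + 0.6²) ≈ 0.6 units.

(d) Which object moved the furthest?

the brown torus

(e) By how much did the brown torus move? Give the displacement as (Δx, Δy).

(-0.4, -2.3)

From the two frames, the brown torus sits at roughly (6.9, 3.2) before and (6.5, 0.9) after.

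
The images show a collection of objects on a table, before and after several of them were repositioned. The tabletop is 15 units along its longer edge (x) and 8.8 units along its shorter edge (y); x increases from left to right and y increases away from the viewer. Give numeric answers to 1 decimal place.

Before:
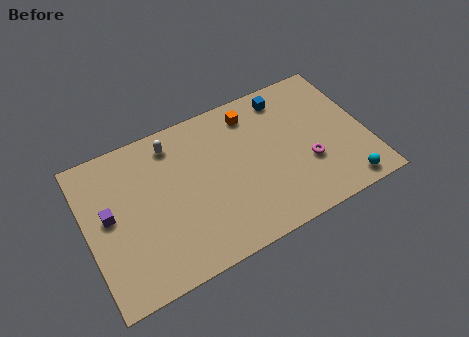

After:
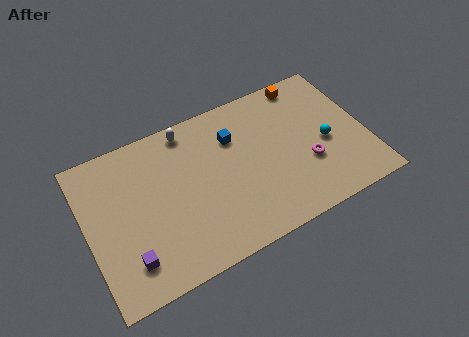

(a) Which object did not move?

the magenta torus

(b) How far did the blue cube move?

3.2

From (11.1, 7.5) to (8.1, 6.3), the blue cube covered √(3.0² + 1.2²) ≈ 3.2 units.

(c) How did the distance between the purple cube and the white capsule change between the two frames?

+2.6

Before: roughly 4.5 units apart; after: 7.1. That's 2.6 units further apart.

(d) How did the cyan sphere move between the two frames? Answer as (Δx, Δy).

(-0.6, 2.9)

From the two frames, the cyan sphere sits at roughly (13.4, 1.0) before and (12.8, 3.9) after.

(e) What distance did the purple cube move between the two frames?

3.0

The purple cube moved from about (1.2, 4.8) to (1.9, 1.9), a distance of √(0.7² + 2.9²) ≈ 3.0.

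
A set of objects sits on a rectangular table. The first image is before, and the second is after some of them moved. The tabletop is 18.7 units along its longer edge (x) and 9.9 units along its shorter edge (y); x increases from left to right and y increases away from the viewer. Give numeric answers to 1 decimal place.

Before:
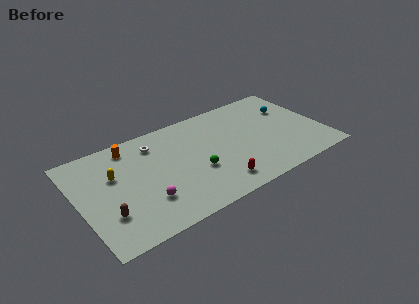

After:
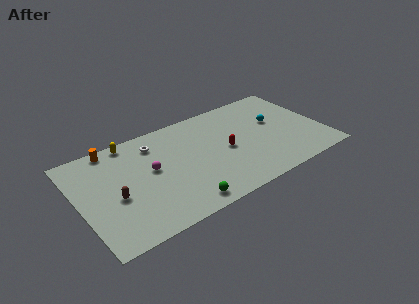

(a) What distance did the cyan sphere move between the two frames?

1.7

The cyan sphere moved from about (16.7, 6.8) to (15.3, 5.9), a distance of √(1.4² + 0.9²) ≈ 1.7.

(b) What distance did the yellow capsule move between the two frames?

3.1

From (2.8, 6.3) to (4.4, 9.0), the yellow capsule covered √(1.6² + 2.7²) ≈ 3.1 units.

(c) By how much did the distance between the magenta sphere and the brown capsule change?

+0.3

Before: roughly 2.9 units apart; after: 3.2. That's 0.3 units further apart.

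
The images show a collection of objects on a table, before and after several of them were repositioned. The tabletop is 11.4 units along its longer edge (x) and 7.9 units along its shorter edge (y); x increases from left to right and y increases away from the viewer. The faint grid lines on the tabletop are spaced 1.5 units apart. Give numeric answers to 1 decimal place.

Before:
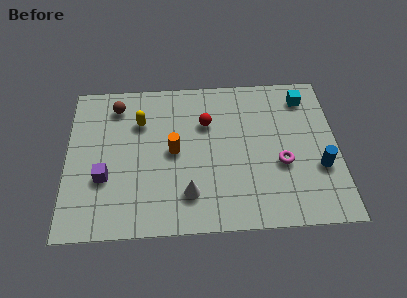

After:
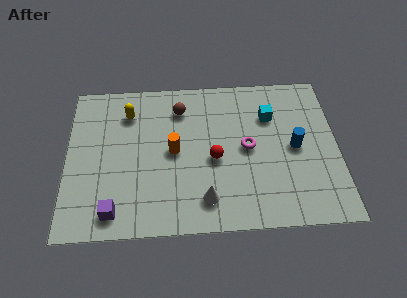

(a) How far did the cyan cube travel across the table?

1.7

From (10.1, 6.5) to (8.6, 5.6), the cyan cube covered √(1.5² + 0.9²) ≈ 1.7 units.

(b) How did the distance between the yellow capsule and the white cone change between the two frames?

+1.3

The distance was about 4.3 in the first image and 5.6 in the second, so they moved 1.3 units further apart.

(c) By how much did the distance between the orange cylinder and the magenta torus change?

-1.5

The distance was about 4.6 in the first image and 3.1 in the second, so they moved 1.5 units closer together.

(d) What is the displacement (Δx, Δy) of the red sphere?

(0.3, -1.9)

The red sphere was at about (5.9, 5.4) and moved to about (6.2, 3.5).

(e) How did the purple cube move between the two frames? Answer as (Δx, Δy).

(0.4, -1.7)

The purple cube was at about (1.6, 2.8) and moved to about (2.0, 1.1).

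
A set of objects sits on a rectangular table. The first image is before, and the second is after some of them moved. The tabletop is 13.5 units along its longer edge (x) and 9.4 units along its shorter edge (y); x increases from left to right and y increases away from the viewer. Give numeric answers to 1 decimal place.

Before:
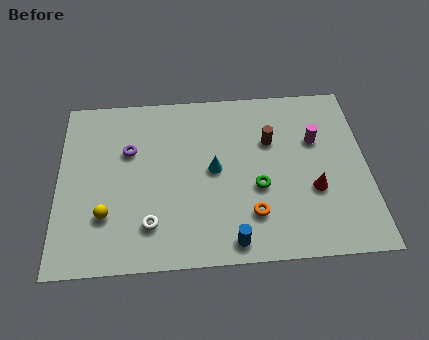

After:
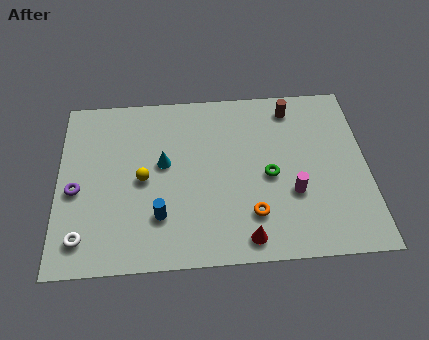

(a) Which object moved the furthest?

the red cone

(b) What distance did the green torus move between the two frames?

0.8

From (8.7, 3.7) to (9.2, 4.3), the green torus covered √(0.5² + 0.6²) ≈ 0.8 units.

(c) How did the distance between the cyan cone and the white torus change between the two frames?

+1.2

They were about 3.9 units apart before and 5.1 after — 1.2 units further apart.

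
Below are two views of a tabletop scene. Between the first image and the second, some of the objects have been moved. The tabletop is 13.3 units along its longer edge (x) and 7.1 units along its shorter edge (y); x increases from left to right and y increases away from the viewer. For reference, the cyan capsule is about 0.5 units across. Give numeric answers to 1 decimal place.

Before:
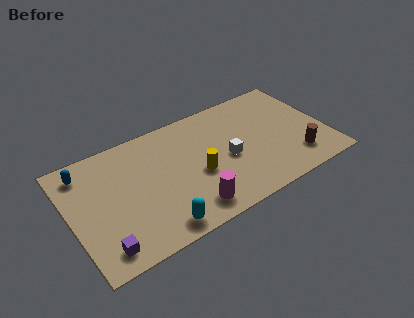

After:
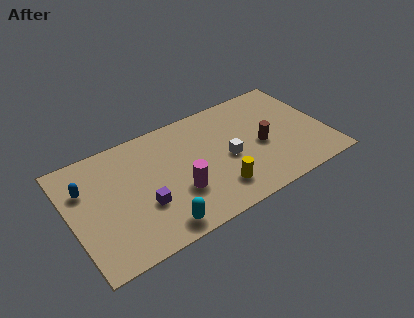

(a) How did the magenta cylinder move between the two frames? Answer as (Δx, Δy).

(-0.4, 1.2)

The magenta cylinder started near (5.8, 1.2) and ended near (5.4, 2.4).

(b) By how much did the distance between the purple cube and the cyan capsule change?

-1.1

The distance was about 2.8 in the first image and 1.7 in the second, so they moved 1.1 units closer together.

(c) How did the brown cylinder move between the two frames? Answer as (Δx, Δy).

(-1.6, 1.6)

The brown cylinder was at about (11.5, 1.6) and moved to about (9.9, 3.2).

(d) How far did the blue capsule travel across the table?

1.0

From (1.0, 5.9) to (0.9, 4.9), the blue capsule covered √(0.1² + 1.0²) ≈ 1.0 units.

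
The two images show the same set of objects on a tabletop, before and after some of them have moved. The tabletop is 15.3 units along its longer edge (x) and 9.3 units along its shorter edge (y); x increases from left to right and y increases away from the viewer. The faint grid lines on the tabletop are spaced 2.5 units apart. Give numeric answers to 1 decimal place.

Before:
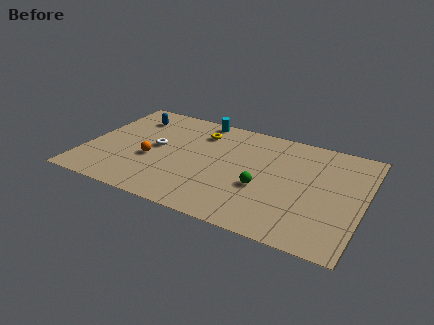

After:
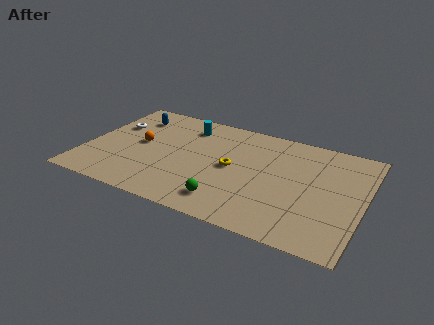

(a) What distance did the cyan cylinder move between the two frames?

1.2

From (5.8, 8.5) to (5.2, 7.5), the cyan cylinder covered √(0.6² + 1.0²) ≈ 1.2 units.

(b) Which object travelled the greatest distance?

the yellow torus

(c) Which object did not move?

the blue capsule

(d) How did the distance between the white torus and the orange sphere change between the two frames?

+0.9

They were about 1.2 units apart before and 2.1 after — 0.9 units further apart.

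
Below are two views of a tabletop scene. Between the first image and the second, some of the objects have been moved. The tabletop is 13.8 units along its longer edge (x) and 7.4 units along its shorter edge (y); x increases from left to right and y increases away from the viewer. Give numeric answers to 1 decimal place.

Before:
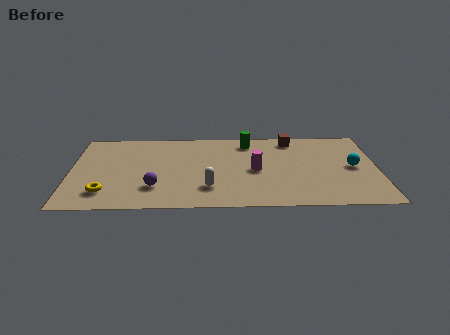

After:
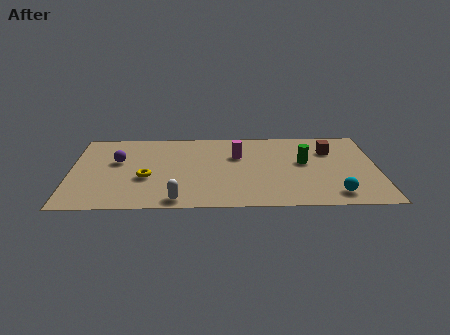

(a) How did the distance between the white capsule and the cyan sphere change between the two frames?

+0.3

Before: roughly 6.7 units apart; after: 7.0. That's 0.3 units further apart.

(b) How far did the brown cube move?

2.0

The brown cube was near (10.0, 6.4) before and (11.7, 5.3) after, so it travelled √(1.7² + 1.1²) ≈ 2.0 units.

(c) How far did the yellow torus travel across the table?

2.2

The yellow torus was near (1.6, 1.6) before and (3.4, 2.9) after, so it travelled √(1.8² + 1.3²) ≈ 2.2 units.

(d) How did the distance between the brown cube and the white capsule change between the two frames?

+2.3

Before: roughly 5.9 units apart; after: 8.2. That's 2.3 units further apart.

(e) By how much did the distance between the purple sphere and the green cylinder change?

+2.5

The distance was about 5.9 in the first image and 8.4 in the second, so they moved 2.5 units further apart.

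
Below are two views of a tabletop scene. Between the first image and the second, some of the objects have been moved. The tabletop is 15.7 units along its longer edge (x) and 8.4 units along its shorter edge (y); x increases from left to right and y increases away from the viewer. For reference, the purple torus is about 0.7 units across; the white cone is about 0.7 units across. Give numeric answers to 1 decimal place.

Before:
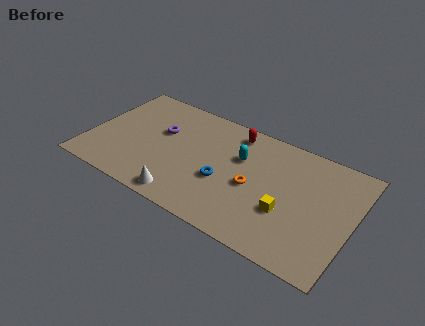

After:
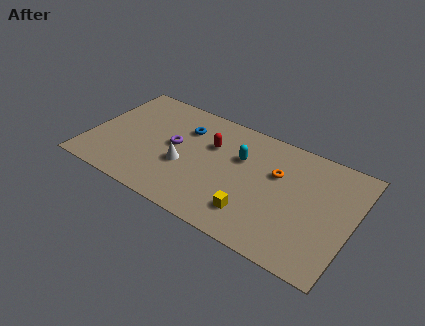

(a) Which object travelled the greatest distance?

the blue torus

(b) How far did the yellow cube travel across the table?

2.1

The yellow cube was near (12.0, 3.0) before and (10.2, 1.9) after, so it travelled √(1.8² + 1.1²) ≈ 2.1 units.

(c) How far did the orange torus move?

2.0

From (9.9, 3.8) to (11.1, 5.4), the orange torus covered √(1.2² + 1.6²) ≈ 2.0 units.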